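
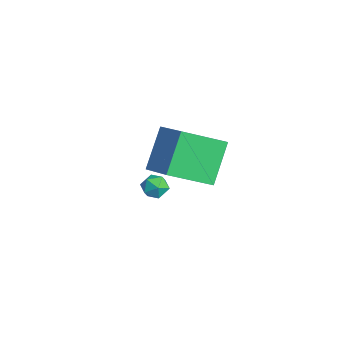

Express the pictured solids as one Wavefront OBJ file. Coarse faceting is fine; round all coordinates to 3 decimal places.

v 0.042 -4.75 0.773
v -0.906 -3.828 2.287
v 0.19 -2.947 -0.232
v -0.758 -2.025 1.281
v 1.518 -4.455 1.519
v 0.57 -3.533 3.032
v 1.666 -2.652 0.513
v 0.718 -1.73 2.027
v -2.707 -3.098 -3.371
v -2.377 -2.933 -2.847
v -3.083 -3.927 -2.873
v -2.753 -3.762 -2.349
v -3.25 -3.404 -2.541
v -3.017 -2.892 -2.849
v -2.443 -3.968 -2.871
v -2.21 -3.456 -3.179
v -2.214 -3.471 -2.537
v -2.712 -3.122 -2.334
v -2.748 -3.738 -3.386
v -3.246 -3.389 -3.183
f 2 4 1
f 5 2 1
f 1 4 3
f 3 5 1
f 2 8 4
f 6 2 5
f 6 8 2
f 4 8 3
f 7 5 3
f 3 8 7
f 7 6 5
f 8 6 7
f 9 20 14
f 9 14 10
f 9 10 16
f 9 16 19
f 9 19 20
f 10 14 18
f 14 20 13
f 20 19 11
f 19 16 15
f 16 10 17
f 12 18 13
f 12 13 11
f 12 11 15
f 12 15 17
f 12 17 18
f 13 18 14
f 11 13 20
f 15 11 19
f 17 15 16
f 18 17 10



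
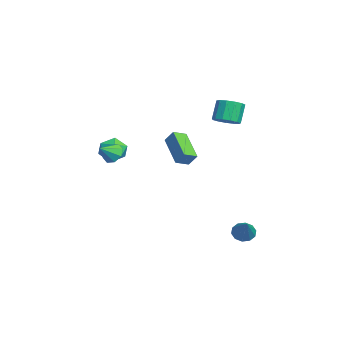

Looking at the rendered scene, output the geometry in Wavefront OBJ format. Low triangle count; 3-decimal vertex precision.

v -1.304 -3.259 0.813
v -1.074 -3.614 0.17
v -0.716 -4.061 1.467
v -0.697 -3.196 0.344
v -0.675 -2.815 0.793
v -1.022 -2.694 1.254
v -1.534 -2.903 1.457
v -1.911 -3.321 1.283
v -1.933 -3.703 0.834
v -1.586 -3.824 0.373
v -0.79 3.266 3.352
v -0.021 3.42 3.679
v -0.62 3.748 4.935
v -1.39 3.594 4.608
v -0.175 3.835 3.497
v -0.775 4.163 4.753
v -0.525 4.069 3.269
v -1.125 4.397 4.525
v -0.959 4.049 3.067
v -1.559 4.377 4.323
v -1.339 3.78 2.956
v -1.939 4.108 4.212
v -1.545 3.348 2.97
v -2.145 3.676 4.226
v -1.512 2.89 3.106
v -2.111 3.218 4.362
v -1.249 2.551 3.32
v -1.848 2.879 4.576
v -0.84 2.439 3.544
v -1.44 2.767 4.8
v -0.416 2.59 3.707
v -1.016 2.918 4.963
v -0.111 2.956 3.757
v -0.71 3.284 5.013
v 4.352 0.608 1.945
v 4.724 -0.152 2.25
v 2.575 0.169 3.015
v 2.947 -0.592 3.321
v 4.673 1.052 2.659
v 5.045 0.291 2.965
v 2.896 0.612 3.73
v 3.268 -0.148 4.035
v 2.797 3.889 -4.052
v 3.253 3.741 -4.589
v 4.283 3.871 -2.788
v 3.225 4.184 -4.55
v 3.034 4.513 -4.321
v 2.752 4.604 -3.989
v 2.488 4.422 -3.681
v 2.342 4.036 -3.514
v 2.37 3.594 -3.553
v 2.561 3.264 -3.783
v 2.843 3.173 -4.115
v 3.107 3.355 -4.423
v -4.445 -2.57 0.343
v -3.524 -2.289 0.563
v -3.896 -3.991 -0.143
v -2.975 -3.71 0.077
v -3.629 -3.867 0.801
v -3.968 -2.988 1.101
v -3.452 -3.292 -0.681
v -3.791 -2.413 -0.381
v -2.909 -2.735 -0.07
v -3.019 -3.09 0.845
v -4.401 -3.19 -0.425
v -4.511 -3.545 0.49
f 2 1 4
f 2 4 3
f 4 1 5
f 4 5 3
f 5 1 6
f 5 6 3
f 6 1 7
f 6 7 3
f 7 1 8
f 7 8 3
f 8 1 9
f 8 9 3
f 9 1 10
f 9 10 3
f 10 1 2
f 10 2 3
f 12 11 15
f 12 15 13
f 13 15 16
f 13 16 14
f 15 11 17
f 15 17 16
f 16 17 18
f 16 18 14
f 17 11 19
f 17 19 18
f 18 19 20
f 18 20 14
f 19 11 21
f 19 21 20
f 20 21 22
f 20 22 14
f 21 11 23
f 21 23 22
f 22 23 24
f 22 24 14
f 23 11 25
f 23 25 24
f 24 25 26
f 24 26 14
f 25 11 27
f 25 27 26
f 26 27 28
f 26 28 14
f 27 11 29
f 27 29 28
f 28 29 30
f 28 30 14
f 29 11 31
f 29 31 30
f 30 31 32
f 30 32 14
f 31 11 33
f 31 33 32
f 32 33 34
f 32 34 14
f 33 11 12
f 33 12 34
f 34 12 13
f 34 13 14
f 36 38 35
f 39 36 35
f 35 38 37
f 37 39 35
f 36 42 38
f 40 36 39
f 40 42 36
f 38 42 37
f 41 39 37
f 37 42 41
f 41 40 39
f 42 40 41
f 44 43 46
f 44 46 45
f 46 43 47
f 46 47 45
f 47 43 48
f 47 48 45
f 48 43 49
f 48 49 45
f 49 43 50
f 49 50 45
f 50 43 51
f 50 51 45
f 51 43 52
f 51 52 45
f 52 43 53
f 52 53 45
f 53 43 54
f 53 54 45
f 54 43 44
f 54 44 45
f 55 66 60
f 55 60 56
f 55 56 62
f 55 62 65
f 55 65 66
f 56 60 64
f 60 66 59
f 66 65 57
f 65 62 61
f 62 56 63
f 58 64 59
f 58 59 57
f 58 57 61
f 58 61 63
f 58 63 64
f 59 64 60
f 57 59 66
f 61 57 65
f 63 61 62
f 64 63 56



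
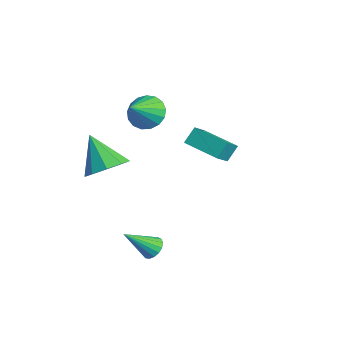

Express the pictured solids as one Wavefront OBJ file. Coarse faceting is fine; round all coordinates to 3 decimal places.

v 2.777 -0.48 -2.267
v 3.241 -0.268 -1.992
v 2.663 -1.7 -1.133
v 3.028 -0.137 -1.873
v 2.757 -0.084 -1.844
v 2.49 -0.123 -1.912
v 2.29 -0.243 -2.061
v 2.201 -0.417 -2.258
v 2.244 -0.606 -2.457
v 2.409 -0.766 -2.612
v 2.658 -0.861 -2.689
v 2.935 -0.868 -2.669
v 3.176 -0.786 -2.557
v 3.325 -0.635 -2.378
v 3.349 -0.447 -2.175
v -1.545 2.751 0.634
v -1.728 3.314 1.338
v -2.208 3.534 -0.164
v -2.391 4.097 0.54
v -0.089 3.643 0.3
v -0.272 4.206 1.004
v -0.752 4.426 -0.498
v -0.935 4.989 0.206
v -1.384 0.966 3.059
v -0.649 1.485 3.043
v -0.636 -0.066 4.041
v -0.875 1.637 3.376
v -1.219 1.636 3.636
v -1.6 1.482 3.764
v -1.932 1.209 3.73
v -2.138 0.881 3.543
v -2.172 0.572 3.244
v -2.025 0.354 2.903
v -1.731 0.276 2.597
v -1.358 0.356 2.398
v -0.991 0.576 2.349
v -0.714 0.885 2.463
v -0.59 1.213 2.714
v -1.058 -0.939 0.25
v -0.353 -0.562 0.914
v -2.262 -1.261 1.71
v -0.774 -0.037 0.683
v -1.328 0.066 0.249
v -1.756 -0.302 -0.185
v -1.858 -0.967 -0.415
v -1.585 -1.619 -0.334
v -1.066 -1.953 0.019
v -0.543 -1.812 0.481
v -0.262 -1.263 0.834
f 2 1 4
f 2 4 3
f 4 1 5
f 4 5 3
f 5 1 6
f 5 6 3
f 6 1 7
f 6 7 3
f 7 1 8
f 7 8 3
f 8 1 9
f 8 9 3
f 9 1 10
f 9 10 3
f 10 1 11
f 10 11 3
f 11 1 12
f 11 12 3
f 12 1 13
f 12 13 3
f 13 1 14
f 13 14 3
f 14 1 15
f 14 15 3
f 15 1 2
f 15 2 3
f 17 19 16
f 20 17 16
f 16 19 18
f 18 20 16
f 17 23 19
f 21 17 20
f 21 23 17
f 19 23 18
f 22 20 18
f 18 23 22
f 22 21 20
f 23 21 22
f 25 24 27
f 25 27 26
f 27 24 28
f 27 28 26
f 28 24 29
f 28 29 26
f 29 24 30
f 29 30 26
f 30 24 31
f 30 31 26
f 31 24 32
f 31 32 26
f 32 24 33
f 32 33 26
f 33 24 34
f 33 34 26
f 34 24 35
f 34 35 26
f 35 24 36
f 35 36 26
f 36 24 37
f 36 37 26
f 37 24 38
f 37 38 26
f 38 24 25
f 38 25 26
f 40 39 42
f 40 42 41
f 42 39 43
f 42 43 41
f 43 39 44
f 43 44 41
f 44 39 45
f 44 45 41
f 45 39 46
f 45 46 41
f 46 39 47
f 46 47 41
f 47 39 48
f 47 48 41
f 48 39 49
f 48 49 41
f 49 39 40
f 49 40 41



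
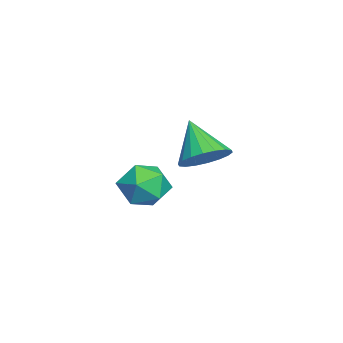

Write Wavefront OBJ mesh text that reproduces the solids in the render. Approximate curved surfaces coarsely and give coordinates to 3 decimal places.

v 1.49 -3.442 -2.228
v 1.918 -2.891 -2.943
v 2.442 -4.689 -2.617
v 2.87 -4.138 -3.332
v 3.028 -3.918 -2.371
v 2.439 -3.147 -2.13
v 1.921 -4.433 -3.43
v 1.332 -3.662 -3.189
v 2.185 -3.504 -3.686
v 2.869 -3.186 -3.031
v 1.491 -4.394 -2.529
v 2.175 -4.076 -1.874
v -1.597 -2.186 -3.149
v -0.963 -1.787 -2.487
v -2.603 -2.874 -1.771
v -1.262 -1.463 -2.544
v -1.629 -1.283 -2.721
v -1.988 -1.281 -2.983
v -2.271 -1.458 -3.277
v -2.42 -1.78 -3.547
v -2.406 -2.181 -3.737
v -2.231 -2.584 -3.811
v -1.931 -2.908 -3.754
v -1.565 -3.089 -3.577
v -1.205 -3.091 -3.315
v -0.923 -2.913 -3.021
v -0.774 -2.592 -2.751
v -0.788 -2.19 -2.561
f 1 12 6
f 1 6 2
f 1 2 8
f 1 8 11
f 1 11 12
f 2 6 10
f 6 12 5
f 12 11 3
f 11 8 7
f 8 2 9
f 4 10 5
f 4 5 3
f 4 3 7
f 4 7 9
f 4 9 10
f 5 10 6
f 3 5 12
f 7 3 11
f 9 7 8
f 10 9 2
f 14 13 16
f 14 16 15
f 16 13 17
f 16 17 15
f 17 13 18
f 17 18 15
f 18 13 19
f 18 19 15
f 19 13 20
f 19 20 15
f 20 13 21
f 20 21 15
f 21 13 22
f 21 22 15
f 22 13 23
f 22 23 15
f 23 13 24
f 23 24 15
f 24 13 25
f 24 25 15
f 25 13 26
f 25 26 15
f 26 13 27
f 26 27 15
f 27 13 28
f 27 28 15
f 28 13 14
f 28 14 15



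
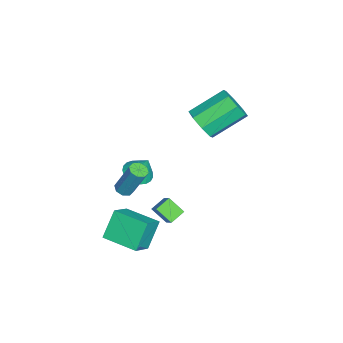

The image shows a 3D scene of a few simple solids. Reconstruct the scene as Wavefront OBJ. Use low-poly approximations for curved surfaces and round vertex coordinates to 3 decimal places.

v 2.804 0.388 -1.018
v 3.396 0.736 -0.421
v 3.062 1.163 -1.725
v 3.654 1.51 -1.128
v 3.446 -0.13 -1.352
v 4.038 0.217 -0.755
v 3.704 0.644 -2.059
v 4.296 0.992 -1.462
v -0.722 1.65 1.85
v -0.28 1.327 2.686
v -1.216 2.946 3.807
v -1.658 3.27 2.97
v 0.147 1.836 2.307
v -0.788 3.455 3.428
v 0.065 2.237 1.66
v -0.87 3.856 2.781
v -0.478 2.294 1.124
v -1.413 3.913 2.245
v -1.164 1.974 1.013
v -2.1 3.593 2.134
v -1.592 1.465 1.392
v -2.527 3.084 2.513
v -1.51 1.064 2.039
v -2.445 2.683 3.16
v -0.967 1.007 2.575
v -1.902 2.626 3.696
v 1.908 -1.653 -2.991
v 2.999 -2.054 -2.175
v 2.637 0.132 -3.088
v 3.728 -0.27 -2.273
v 2.792 -2.09 -4.387
v 3.883 -2.492 -3.572
v 3.521 -0.306 -4.485
v 4.612 -0.707 -3.669
v 0.253 -2.08 -2.941
v 0.777 -2.069 -3.017
v 1.032 -1.249 -1.156
v 0.507 -1.26 -1.079
v 0.595 -1.729 -3.142
v 0.849 -0.908 -1.281
v 0.212 -1.595 -3.149
v 0.467 -0.774 -1.288
v -0.147 -1.745 -3.034
v 0.108 -0.924 -1.173
v -0.272 -2.091 -2.864
v -0.017 -1.271 -1.003
v -0.089 -2.432 -2.739
v 0.165 -1.611 -0.878
v 0.293 -2.566 -2.732
v 0.548 -1.745 -0.871
v 0.652 -2.416 -2.847
v 0.907 -1.595 -0.986
v -2.235 -1.826 -3.822
v -1.664 -1.282 -4.166
v -2.025 -1.234 -2.538
v -1.97 -1.1 -4.2
v -2.321 -1.044 -4.169
v -2.658 -1.122 -4.078
v -2.922 -1.323 -3.942
v -3.066 -1.61 -3.786
v -3.067 -1.935 -3.636
v -2.924 -2.241 -3.519
v -2.662 -2.475 -3.454
v -2.326 -2.597 -3.452
v -1.974 -2.586 -3.515
v -1.667 -2.443 -3.631
v -1.459 -2.194 -3.78
v -1.384 -1.881 -3.936
v -1.457 -1.558 -4.073
f 2 4 1
f 5 2 1
f 1 4 3
f 3 5 1
f 2 8 4
f 6 2 5
f 6 8 2
f 4 8 3
f 7 5 3
f 3 8 7
f 7 6 5
f 8 6 7
f 10 9 13
f 10 13 11
f 11 13 14
f 11 14 12
f 13 9 15
f 13 15 14
f 14 15 16
f 14 16 12
f 15 9 17
f 15 17 16
f 16 17 18
f 16 18 12
f 17 9 19
f 17 19 18
f 18 19 20
f 18 20 12
f 19 9 21
f 19 21 20
f 20 21 22
f 20 22 12
f 21 9 23
f 21 23 22
f 22 23 24
f 22 24 12
f 23 9 25
f 23 25 24
f 24 25 26
f 24 26 12
f 25 9 10
f 25 10 26
f 26 10 11
f 26 11 12
f 28 30 27
f 31 28 27
f 27 30 29
f 29 31 27
f 28 34 30
f 32 28 31
f 32 34 28
f 30 34 29
f 33 31 29
f 29 34 33
f 33 32 31
f 34 32 33
f 36 35 39
f 36 39 37
f 37 39 40
f 37 40 38
f 39 35 41
f 39 41 40
f 40 41 42
f 40 42 38
f 41 35 43
f 41 43 42
f 42 43 44
f 42 44 38
f 43 35 45
f 43 45 44
f 44 45 46
f 44 46 38
f 45 35 47
f 45 47 46
f 46 47 48
f 46 48 38
f 47 35 49
f 47 49 48
f 48 49 50
f 48 50 38
f 49 35 51
f 49 51 50
f 50 51 52
f 50 52 38
f 51 35 36
f 51 36 52
f 52 36 37
f 52 37 38
f 54 53 56
f 54 56 55
f 56 53 57
f 56 57 55
f 57 53 58
f 57 58 55
f 58 53 59
f 58 59 55
f 59 53 60
f 59 60 55
f 60 53 61
f 60 61 55
f 61 53 62
f 61 62 55
f 62 53 63
f 62 63 55
f 63 53 64
f 63 64 55
f 64 53 65
f 64 65 55
f 65 53 66
f 65 66 55
f 66 53 67
f 66 67 55
f 67 53 68
f 67 68 55
f 68 53 69
f 68 69 55
f 69 53 54
f 69 54 55



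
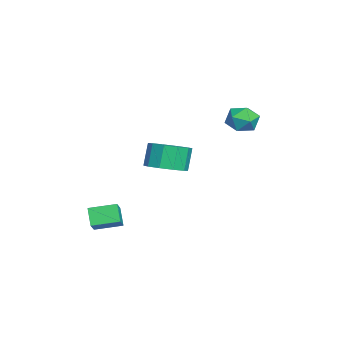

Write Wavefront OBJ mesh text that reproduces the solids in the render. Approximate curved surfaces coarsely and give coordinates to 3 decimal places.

v 1.267 -0.67 1.221
v 2.14 -0.907 1.624
v 1.645 -0.727 2.802
v 0.773 -0.49 2.399
v 2.134 -0.302 1.529
v 1.639 -0.123 2.707
v 1.796 0.162 1.316
v 1.301 0.341 2.494
v 1.257 0.308 1.067
v 0.762 0.488 2.245
v 0.721 0.081 0.877
v 0.227 0.261 2.055
v 0.395 -0.433 0.818
v -0.1 -0.253 1.996
v 0.401 -1.037 0.913
v -0.094 -0.858 2.091
v 0.739 -1.501 1.126
v 0.244 -1.322 2.304
v 1.278 -1.648 1.375
v 0.783 -1.468 2.553
v 1.813 -1.421 1.565
v 1.319 -1.241 2.743
v -4.312 3.18 1.789
v -3.756 3.521 2.399
v -3.704 1.879 1.961
v -3.148 2.22 2.571
v -4.019 2.144 2.754
v -4.395 2.948 2.648
v -3.065 2.452 1.712
v -3.441 3.256 1.606
v -2.985 3.071 2.352
v -3.575 2.881 2.996
v -3.885 2.519 1.364
v -4.475 2.329 2.008
v 1.719 -3.842 -2.472
v 1.058 -4.022 -1.703
v 1.652 -2.537 -2.223
v 0.991 -2.717 -1.455
v 2.469 -3.923 -1.845
v 1.808 -4.103 -1.077
v 2.402 -2.618 -1.597
v 1.741 -2.798 -0.828
f 2 1 5
f 2 5 3
f 3 5 6
f 3 6 4
f 5 1 7
f 5 7 6
f 6 7 8
f 6 8 4
f 7 1 9
f 7 9 8
f 8 9 10
f 8 10 4
f 9 1 11
f 9 11 10
f 10 11 12
f 10 12 4
f 11 1 13
f 11 13 12
f 12 13 14
f 12 14 4
f 13 1 15
f 13 15 14
f 14 15 16
f 14 16 4
f 15 1 17
f 15 17 16
f 16 17 18
f 16 18 4
f 17 1 19
f 17 19 18
f 18 19 20
f 18 20 4
f 19 1 21
f 19 21 20
f 20 21 22
f 20 22 4
f 21 1 2
f 21 2 22
f 22 2 3
f 22 3 4
f 23 34 28
f 23 28 24
f 23 24 30
f 23 30 33
f 23 33 34
f 24 28 32
f 28 34 27
f 34 33 25
f 33 30 29
f 30 24 31
f 26 32 27
f 26 27 25
f 26 25 29
f 26 29 31
f 26 31 32
f 27 32 28
f 25 27 34
f 29 25 33
f 31 29 30
f 32 31 24
f 36 38 35
f 39 36 35
f 35 38 37
f 37 39 35
f 36 42 38
f 40 36 39
f 40 42 36
f 38 42 37
f 41 39 37
f 37 42 41
f 41 40 39
f 42 40 41



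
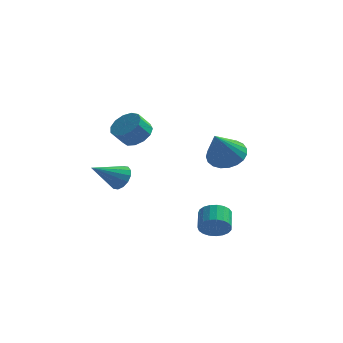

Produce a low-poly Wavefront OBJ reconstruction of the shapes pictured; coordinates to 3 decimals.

v -3.406 3.494 0.169
v -2.825 4.001 0.805
v -3.332 3.454 1.706
v -3.914 2.946 1.071
v -3.289 4.312 0.732
v -3.797 3.765 1.633
v -3.791 4.363 0.481
v -4.298 3.815 1.382
v -4.17 4.137 0.13
v -4.678 3.59 1.031
v -4.307 3.708 -0.208
v -4.815 3.161 0.693
v -4.158 3.21 -0.426
v -4.665 2.663 0.475
v -3.77 2.803 -0.455
v -4.278 2.255 0.446
v -3.267 2.614 -0.286
v -3.774 2.067 0.615
v -2.808 2.705 0.028
v -3.315 2.158 0.929
v -2.539 3.047 0.387
v -3.046 2.499 1.288
v -2.545 3.53 0.676
v -3.052 2.982 1.577
v 2.144 -1.413 -4.042
v 2.66 -1.634 -3.363
v 2.411 -0.548 -2.82
v 1.896 -0.327 -3.498
v 2.896 -1.468 -3.588
v 2.647 -0.381 -3.045
v 3.003 -1.292 -3.89
v 2.754 -0.206 -3.347
v 2.961 -1.137 -4.219
v 2.712 -0.051 -3.676
v 2.778 -1.03 -4.517
v 2.529 0.056 -3.974
v 2.485 -0.99 -4.733
v 2.236 0.097 -4.19
v 2.134 -1.022 -4.83
v 1.885 0.065 -4.287
v 1.784 -1.122 -4.79
v 1.535 -0.035 -4.247
v 1.497 -1.272 -4.62
v 1.248 -0.186 -4.077
v 1.321 -1.447 -4.351
v 1.072 -0.361 -3.808
v 1.288 -1.616 -4.028
v 1.039 -0.53 -3.485
v 1.403 -1.75 -3.707
v 1.154 -0.663 -3.164
v 1.646 -1.826 -3.445
v 1.398 -0.739 -2.902
v 1.976 -1.83 -3.285
v 1.727 -0.743 -2.742
v 2.334 -1.762 -3.256
v 2.085 -0.676 -2.713
v -3.02 -0.941 -1.211
v -2.468 -0.965 -0.593
v -4.26 -2.079 -0.149
v -2.712 -0.622 -0.51
v -3.039 -0.364 -0.615
v -3.361 -0.261 -0.88
v -3.592 -0.339 -1.234
v -3.67 -0.58 -1.581
v -3.573 -0.917 -1.83
v -3.329 -1.26 -1.913
v -3.002 -1.518 -1.808
v -2.68 -1.621 -1.543
v -2.449 -1.542 -1.189
v -2.371 -1.302 -0.841
v 2.907 -2.138 1.653
v 3.881 -1.865 2.032
v 2.593 -3.422 3.387
v 3.618 -1.551 2.217
v 3.232 -1.339 2.304
v 2.79 -1.265 2.279
v 2.368 -1.342 2.146
v 2.039 -1.556 1.927
v 1.86 -1.871 1.662
v 1.863 -2.232 1.394
v 2.046 -2.577 1.172
v 2.377 -2.846 1.033
v 2.801 -2.992 1.001
v 3.242 -2.991 1.082
v 3.626 -2.842 1.262
v 3.885 -2.571 1.509
v 3.976 -2.226 1.782
f 2 1 5
f 2 5 3
f 3 5 6
f 3 6 4
f 5 1 7
f 5 7 6
f 6 7 8
f 6 8 4
f 7 1 9
f 7 9 8
f 8 9 10
f 8 10 4
f 9 1 11
f 9 11 10
f 10 11 12
f 10 12 4
f 11 1 13
f 11 13 12
f 12 13 14
f 12 14 4
f 13 1 15
f 13 15 14
f 14 15 16
f 14 16 4
f 15 1 17
f 15 17 16
f 16 17 18
f 16 18 4
f 17 1 19
f 17 19 18
f 18 19 20
f 18 20 4
f 19 1 21
f 19 21 20
f 20 21 22
f 20 22 4
f 21 1 23
f 21 23 22
f 22 23 24
f 22 24 4
f 23 1 2
f 23 2 24
f 24 2 3
f 24 3 4
f 26 25 29
f 26 29 27
f 27 29 30
f 27 30 28
f 29 25 31
f 29 31 30
f 30 31 32
f 30 32 28
f 31 25 33
f 31 33 32
f 32 33 34
f 32 34 28
f 33 25 35
f 33 35 34
f 34 35 36
f 34 36 28
f 35 25 37
f 35 37 36
f 36 37 38
f 36 38 28
f 37 25 39
f 37 39 38
f 38 39 40
f 38 40 28
f 39 25 41
f 39 41 40
f 40 41 42
f 40 42 28
f 41 25 43
f 41 43 42
f 42 43 44
f 42 44 28
f 43 25 45
f 43 45 44
f 44 45 46
f 44 46 28
f 45 25 47
f 45 47 46
f 46 47 48
f 46 48 28
f 47 25 49
f 47 49 48
f 48 49 50
f 48 50 28
f 49 25 51
f 49 51 50
f 50 51 52
f 50 52 28
f 51 25 53
f 51 53 52
f 52 53 54
f 52 54 28
f 53 25 55
f 53 55 54
f 54 55 56
f 54 56 28
f 55 25 26
f 55 26 56
f 56 26 27
f 56 27 28
f 58 57 60
f 58 60 59
f 60 57 61
f 60 61 59
f 61 57 62
f 61 62 59
f 62 57 63
f 62 63 59
f 63 57 64
f 63 64 59
f 64 57 65
f 64 65 59
f 65 57 66
f 65 66 59
f 66 57 67
f 66 67 59
f 67 57 68
f 67 68 59
f 68 57 69
f 68 69 59
f 69 57 70
f 69 70 59
f 70 57 58
f 70 58 59
f 72 71 74
f 72 74 73
f 74 71 75
f 74 75 73
f 75 71 76
f 75 76 73
f 76 71 77
f 76 77 73
f 77 71 78
f 77 78 73
f 78 71 79
f 78 79 73
f 79 71 80
f 79 80 73
f 80 71 81
f 80 81 73
f 81 71 82
f 81 82 73
f 82 71 83
f 82 83 73
f 83 71 84
f 83 84 73
f 84 71 85
f 84 85 73
f 85 71 86
f 85 86 73
f 86 71 87
f 86 87 73
f 87 71 72
f 87 72 73



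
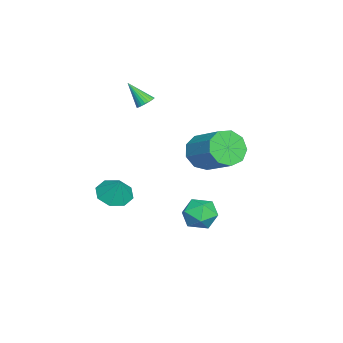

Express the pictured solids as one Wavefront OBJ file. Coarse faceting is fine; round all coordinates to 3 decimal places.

v 1.91 2.042 2.124
v 2.759 1.733 1.552
v 3.94 3.068 2.584
v 3.09 3.378 3.156
v 2.422 2.29 1.218
v 3.603 3.625 2.25
v 1.845 2.731 1.307
v 3.025 4.066 2.34
v 1.298 2.85 1.779
v 2.479 4.185 2.812
v 1.037 2.591 2.412
v 2.218 3.926 3.445
v 1.185 2.075 2.91
v 2.366 3.41 3.943
v 1.672 1.544 3.04
v 2.852 2.88 4.073
v 2.27 1.246 2.742
v 3.451 2.582 3.774
v 2.699 1.321 2.154
v 3.88 2.656 3.186
v 0.773 2.561 -2.797
v 1.496 1.835 -2.906
v -0.416 1.405 -2.974
v 0.307 0.679 -3.083
v 0.171 1.138 -2.17
v 0.906 1.852 -2.061
v 0.174 1.388 -3.819
v 0.909 2.102 -3.71
v 1.125 1.11 -3.538
v 1.124 0.955 -2.519
v -0.044 2.285 -3.361
v -0.045 2.13 -2.342
v -2.267 -1.652 3.11
v -1.763 -1.558 3.28
v -2.493 -2.608 4.31
v -1.869 -1.407 3.38
v -2.036 -1.293 3.44
v -2.238 -1.233 3.45
v -2.444 -1.238 3.407
v -2.624 -1.305 3.32
v -2.749 -1.425 3.201
v -2.801 -1.58 3.067
v -2.772 -1.746 2.941
v -2.665 -1.898 2.84
v -2.499 -2.012 2.78
v -2.297 -2.071 2.771
v -2.09 -2.067 2.813
v -1.911 -2 2.901
v -1.786 -1.879 3.02
v -1.734 -1.724 3.153
v 1.624 -2.398 -1.304
v 2.18 -1.787 -1.812
v 2.176 -1.962 -0.176
v 1.533 -1.483 -1.613
v 0.939 -1.716 -1.234
v 0.746 -2.348 -0.895
v 1.068 -3.01 -0.797
v 1.716 -3.313 -0.996
v 2.31 -3.081 -1.375
v 2.502 -2.448 -1.714
f 2 1 5
f 2 5 3
f 3 5 6
f 3 6 4
f 5 1 7
f 5 7 6
f 6 7 8
f 6 8 4
f 7 1 9
f 7 9 8
f 8 9 10
f 8 10 4
f 9 1 11
f 9 11 10
f 10 11 12
f 10 12 4
f 11 1 13
f 11 13 12
f 12 13 14
f 12 14 4
f 13 1 15
f 13 15 14
f 14 15 16
f 14 16 4
f 15 1 17
f 15 17 16
f 16 17 18
f 16 18 4
f 17 1 19
f 17 19 18
f 18 19 20
f 18 20 4
f 19 1 2
f 19 2 20
f 20 2 3
f 20 3 4
f 21 32 26
f 21 26 22
f 21 22 28
f 21 28 31
f 21 31 32
f 22 26 30
f 26 32 25
f 32 31 23
f 31 28 27
f 28 22 29
f 24 30 25
f 24 25 23
f 24 23 27
f 24 27 29
f 24 29 30
f 25 30 26
f 23 25 32
f 27 23 31
f 29 27 28
f 30 29 22
f 34 33 36
f 34 36 35
f 36 33 37
f 36 37 35
f 37 33 38
f 37 38 35
f 38 33 39
f 38 39 35
f 39 33 40
f 39 40 35
f 40 33 41
f 40 41 35
f 41 33 42
f 41 42 35
f 42 33 43
f 42 43 35
f 43 33 44
f 43 44 35
f 44 33 45
f 44 45 35
f 45 33 46
f 45 46 35
f 46 33 47
f 46 47 35
f 47 33 48
f 47 48 35
f 48 33 49
f 48 49 35
f 49 33 50
f 49 50 35
f 50 33 34
f 50 34 35
f 52 51 54
f 52 54 53
f 54 51 55
f 54 55 53
f 55 51 56
f 55 56 53
f 56 51 57
f 56 57 53
f 57 51 58
f 57 58 53
f 58 51 59
f 58 59 53
f 59 51 60
f 59 60 53
f 60 51 52
f 60 52 53



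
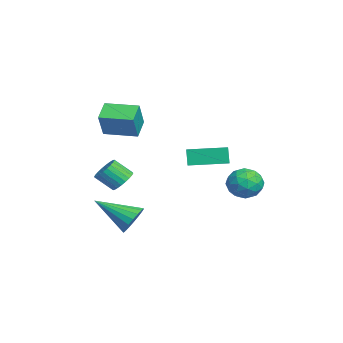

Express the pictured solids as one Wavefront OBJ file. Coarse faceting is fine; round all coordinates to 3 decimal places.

v -1.287 -2.858 1.162
v -2.234 -2.542 1.79
v -0.757 -1.221 1.138
v -1.704 -0.906 1.766
v -0.496 -3.094 2.474
v -1.443 -2.779 3.102
v 0.034 -1.458 2.45
v -0.913 -1.142 3.078
v 2.473 0.972 0.368
v 2.166 0.925 1.245
v 2.572 2.844 0.502
v 2.264 2.798 1.378
v 3.896 0.862 0.862
v 3.588 0.816 1.738
v 3.994 2.735 0.995
v 3.687 2.688 1.872
v 1.423 -1.514 -3.52
v 2.15 -1.928 -3.793
v 0.797 -3.326 -2.44
v 2.263 -1.765 -3.455
v 2.21 -1.553 -3.13
v 2.001 -1.333 -2.882
v 1.678 -1.149 -2.761
v 1.303 -1.038 -2.79
v 0.953 -1.02 -2.964
v 0.695 -1.101 -3.248
v 0.582 -1.263 -3.585
v 0.635 -1.475 -3.91
v 0.844 -1.695 -4.158
v 1.167 -1.879 -4.279
v 1.542 -1.991 -4.25
v 1.892 -2.008 -4.077
v 2.359 3.876 -0.817
v 3.107 3.912 -1.378
v 3.173 3.128 0.218
v 3.921 3.164 -0.343
v 3.596 3.947 0.054
v 3.093 4.409 -0.586
v 3.187 2.631 -0.574
v 2.684 3.093 -1.214
v 3.618 3.143 -1.229
v 3.871 3.956 -0.84
v 2.409 3.084 -0.32
v 2.662 3.897 0.069
v 2.662 3.96 -1.188
v 3.618 3.08 0.028
v 3.428 3.54 0.262
v 3.867 3.562 -0.068
v 2.654 4.252 -0.722
v 3.093 4.273 -1.053
v 3.381 4.293 -0.211
v 3.187 2.767 -0.107
v 3.626 2.788 -0.438
v 2.413 3.478 -1.092
v 2.852 3.5 -1.422
v 2.899 2.747 -0.949
v 3.402 3.528 -1.431
v 3.88 3.089 -0.822
v 3.449 2.776 -0.958
v 3.153 3.047 -1.334
v 3.55 4.006 -1.202
v 4.029 3.567 -0.594
v 3.838 4.027 -0.36
v 3.542 4.298 -0.736
v 3.851 3.554 -1.114
v 2.251 3.473 -0.566
v 2.73 3.034 0.042
v 2.738 2.742 -0.424
v 2.442 3.013 -0.8
v 2.4 3.951 -0.338
v 2.878 3.512 0.271
v 3.127 3.993 0.174
v 2.831 4.264 -0.202
v 2.429 3.486 -0.046
v -3.016 -1.897 -2.618
v -2.705 -1.466 -2.104
v -2.832 -2.372 -1.267
v -3.144 -2.803 -1.782
v -2.984 -1.398 -2.073
v -3.111 -2.304 -1.236
v -3.268 -1.406 -2.125
v -3.395 -2.312 -1.288
v -3.513 -1.489 -2.252
v -3.641 -2.395 -1.415
v -3.683 -1.634 -2.435
v -3.811 -2.54 -1.598
v -3.752 -1.819 -2.646
v -3.879 -2.725 -1.809
v -3.708 -2.016 -2.852
v -3.836 -2.922 -2.016
v -3.559 -2.194 -3.023
v -3.687 -3.101 -2.187
v -3.328 -2.328 -3.133
v -3.455 -3.234 -2.296
v -3.049 -2.396 -3.164
v -3.176 -3.302 -2.327
v -2.765 -2.388 -3.112
v -2.892 -3.294 -2.275
v -2.519 -2.305 -2.985
v -2.647 -3.211 -2.148
v -2.349 -2.16 -2.802
v -2.477 -3.066 -1.965
v -2.281 -1.975 -2.591
v -2.408 -2.881 -1.754
v -2.324 -1.778 -2.384
v -2.452 -2.684 -1.548
v -2.473 -1.599 -2.213
v -2.601 -2.506 -1.377
f 2 4 1
f 5 2 1
f 1 4 3
f 3 5 1
f 2 8 4
f 6 2 5
f 6 8 2
f 4 8 3
f 7 5 3
f 3 8 7
f 7 6 5
f 8 6 7
f 10 12 9
f 13 10 9
f 9 12 11
f 11 13 9
f 10 16 12
f 14 10 13
f 14 16 10
f 12 16 11
f 15 13 11
f 11 16 15
f 15 14 13
f 16 14 15
f 18 17 20
f 18 20 19
f 20 17 21
f 20 21 19
f 21 17 22
f 21 22 19
f 22 17 23
f 22 23 19
f 23 17 24
f 23 24 19
f 24 17 25
f 24 25 19
f 25 17 26
f 25 26 19
f 26 17 27
f 26 27 19
f 27 17 28
f 27 28 19
f 28 17 29
f 28 29 19
f 29 17 30
f 29 30 19
f 30 17 31
f 30 31 19
f 31 17 32
f 31 32 19
f 32 17 18
f 32 18 19
f 33 70 49
f 70 44 73
f 49 73 38
f 70 73 49
f 33 49 45
f 49 38 50
f 45 50 34
f 49 50 45
f 33 45 54
f 45 34 55
f 54 55 40
f 45 55 54
f 33 54 66
f 54 40 69
f 66 69 43
f 54 69 66
f 33 66 70
f 66 43 74
f 70 74 44
f 66 74 70
f 34 50 61
f 50 38 64
f 61 64 42
f 50 64 61
f 38 73 51
f 73 44 72
f 51 72 37
f 73 72 51
f 44 74 71
f 74 43 67
f 71 67 35
f 74 67 71
f 43 69 68
f 69 40 56
f 68 56 39
f 69 56 68
f 40 55 60
f 55 34 57
f 60 57 41
f 55 57 60
f 36 62 48
f 62 42 63
f 48 63 37
f 62 63 48
f 36 48 46
f 48 37 47
f 46 47 35
f 48 47 46
f 36 46 53
f 46 35 52
f 53 52 39
f 46 52 53
f 36 53 58
f 53 39 59
f 58 59 41
f 53 59 58
f 36 58 62
f 58 41 65
f 62 65 42
f 58 65 62
f 37 63 51
f 63 42 64
f 51 64 38
f 63 64 51
f 35 47 71
f 47 37 72
f 71 72 44
f 47 72 71
f 39 52 68
f 52 35 67
f 68 67 43
f 52 67 68
f 41 59 60
f 59 39 56
f 60 56 40
f 59 56 60
f 42 65 61
f 65 41 57
f 61 57 34
f 65 57 61
f 76 75 79
f 76 79 77
f 77 79 80
f 77 80 78
f 79 75 81
f 79 81 80
f 80 81 82
f 80 82 78
f 81 75 83
f 81 83 82
f 82 83 84
f 82 84 78
f 83 75 85
f 83 85 84
f 84 85 86
f 84 86 78
f 85 75 87
f 85 87 86
f 86 87 88
f 86 88 78
f 87 75 89
f 87 89 88
f 88 89 90
f 88 90 78
f 89 75 91
f 89 91 90
f 90 91 92
f 90 92 78
f 91 75 93
f 91 93 92
f 92 93 94
f 92 94 78
f 93 75 95
f 93 95 94
f 94 95 96
f 94 96 78
f 95 75 97
f 95 97 96
f 96 97 98
f 96 98 78
f 97 75 99
f 97 99 98
f 98 99 100
f 98 100 78
f 99 75 101
f 99 101 100
f 100 101 102
f 100 102 78
f 101 75 103
f 101 103 102
f 102 103 104
f 102 104 78
f 103 75 105
f 103 105 104
f 104 105 106
f 104 106 78
f 105 75 107
f 105 107 106
f 106 107 108
f 106 108 78
f 107 75 76
f 107 76 108
f 108 76 77
f 108 77 78



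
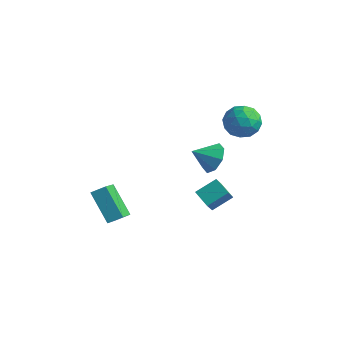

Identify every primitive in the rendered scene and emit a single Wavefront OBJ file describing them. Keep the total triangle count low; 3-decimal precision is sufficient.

v 2.315 1.304 2.408
v 3.243 1.839 2.354
v 3.157 -0.099 2.986
v 4.085 0.436 2.932
v 3.352 0.708 3.666
v 2.831 1.575 3.308
v 3.569 0.165 2.032
v 3.048 1.032 1.674
v 4.018 1.135 2.121
v 3.884 1.471 3.131
v 2.516 0.269 2.209
v 2.382 0.605 3.219
v 2.705 1.694 2.33
v 3.695 0.046 3.01
v 3.264 0.205 3.441
v 3.81 0.52 3.409
v 2.463 1.539 2.891
v 3.008 1.854 2.859
v 3.073 1.189 3.63
v 3.392 -0.114 2.481
v 3.937 0.201 2.449
v 2.59 1.22 1.931
v 3.136 1.535 1.899
v 3.327 0.551 1.71
v 3.706 1.595 2.161
v 4.201 0.771 2.501
v 3.897 0.611 1.972
v 3.591 1.121 1.762
v 3.627 1.792 2.755
v 4.122 0.968 3.095
v 3.691 1.128 3.526
v 3.385 1.637 3.316
v 4.083 1.379 2.618
v 2.278 0.772 2.245
v 2.773 -0.052 2.585
v 3.015 0.103 2.024
v 2.709 0.612 1.814
v 2.199 0.969 2.839
v 2.694 0.145 3.179
v 2.809 0.619 3.578
v 2.503 1.129 3.368
v 2.317 0.361 2.722
v 1.285 -0.081 -3.674
v 1.421 -0.723 -2.817
v 1.884 0.949 -2.998
v 2.02 0.306 -2.141
v 2.3 -0.406 -4.079
v 2.436 -1.049 -3.222
v 2.899 0.623 -3.403
v 3.035 -0.019 -2.546
v 3.91 -2.623 2.316
v 4.382 -2.365 3.099
v 3.19 -3.457 3.024
v 3.793 -1.956 2.981
v 3.273 -1.937 2.474
v 3.126 -2.32 1.874
v 3.438 -2.881 1.533
v 4.027 -3.291 1.65
v 4.548 -3.309 2.157
v 4.695 -2.926 2.757
v -1.822 -3.401 -5.009
v -1.265 -4.714 -4.047
v -3.294 -2.956 -3.548
v -2.736 -4.269 -2.587
v -1.244 -2.851 -4.593
v -0.686 -4.164 -3.632
v -2.715 -2.406 -3.133
v -2.158 -3.719 -2.171
f 1 38 17
f 38 12 41
f 17 41 6
f 38 41 17
f 1 17 13
f 17 6 18
f 13 18 2
f 17 18 13
f 1 13 22
f 13 2 23
f 22 23 8
f 13 23 22
f 1 22 34
f 22 8 37
f 34 37 11
f 22 37 34
f 1 34 38
f 34 11 42
f 38 42 12
f 34 42 38
f 2 18 29
f 18 6 32
f 29 32 10
f 18 32 29
f 6 41 19
f 41 12 40
f 19 40 5
f 41 40 19
f 12 42 39
f 42 11 35
f 39 35 3
f 42 35 39
f 11 37 36
f 37 8 24
f 36 24 7
f 37 24 36
f 8 23 28
f 23 2 25
f 28 25 9
f 23 25 28
f 4 30 16
f 30 10 31
f 16 31 5
f 30 31 16
f 4 16 14
f 16 5 15
f 14 15 3
f 16 15 14
f 4 14 21
f 14 3 20
f 21 20 7
f 14 20 21
f 4 21 26
f 21 7 27
f 26 27 9
f 21 27 26
f 4 26 30
f 26 9 33
f 30 33 10
f 26 33 30
f 5 31 19
f 31 10 32
f 19 32 6
f 31 32 19
f 3 15 39
f 15 5 40
f 39 40 12
f 15 40 39
f 7 20 36
f 20 3 35
f 36 35 11
f 20 35 36
f 9 27 28
f 27 7 24
f 28 24 8
f 27 24 28
f 10 33 29
f 33 9 25
f 29 25 2
f 33 25 29
f 44 46 43
f 47 44 43
f 43 46 45
f 45 47 43
f 44 50 46
f 48 44 47
f 48 50 44
f 46 50 45
f 49 47 45
f 45 50 49
f 49 48 47
f 50 48 49
f 52 51 54
f 52 54 53
f 54 51 55
f 54 55 53
f 55 51 56
f 55 56 53
f 56 51 57
f 56 57 53
f 57 51 58
f 57 58 53
f 58 51 59
f 58 59 53
f 59 51 60
f 59 60 53
f 60 51 52
f 60 52 53
f 62 64 61
f 65 62 61
f 61 64 63
f 63 65 61
f 62 68 64
f 66 62 65
f 66 68 62
f 64 68 63
f 67 65 63
f 63 68 67
f 67 66 65
f 68 66 67



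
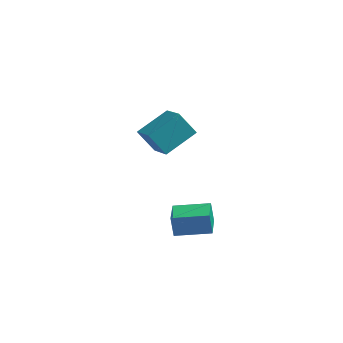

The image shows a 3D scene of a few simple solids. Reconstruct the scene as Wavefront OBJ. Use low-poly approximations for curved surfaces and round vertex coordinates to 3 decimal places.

v -2.571 0.262 4.27
v -1.579 1.433 4.927
v -3.367 1.408 3.428
v -2.375 2.58 4.085
v -1.785 0.12 3.335
v -0.793 1.292 3.992
v -2.581 1.267 2.493
v -1.589 2.438 3.15
v -0.395 -4.174 2.167
v -0.565 -4.009 3.087
v -0.588 -3.075 1.934
v -0.758 -2.91 2.854
v 1.078 -3.87 2.386
v 0.908 -3.705 3.306
v 0.885 -2.771 2.153
v 0.715 -2.606 3.073
f 2 4 1
f 5 2 1
f 1 4 3
f 3 5 1
f 2 8 4
f 6 2 5
f 6 8 2
f 4 8 3
f 7 5 3
f 3 8 7
f 7 6 5
f 8 6 7
f 10 12 9
f 13 10 9
f 9 12 11
f 11 13 9
f 10 16 12
f 14 10 13
f 14 16 10
f 12 16 11
f 15 13 11
f 11 16 15
f 15 14 13
f 16 14 15



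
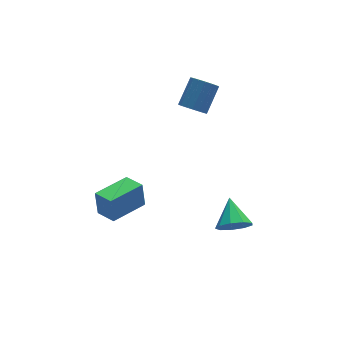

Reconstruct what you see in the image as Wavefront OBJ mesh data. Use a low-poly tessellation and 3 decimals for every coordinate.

v 0.881 -4.421 -2.066
v 1.562 -4.21 -2.723
v 1.299 -2.999 -1.174
v 0.986 -3.932 -2.896
v 0.36 -3.882 -2.681
v -0.022 -4.085 -2.178
v 0.018 -4.445 -1.623
v 0.462 -4.794 -1.274
v 1.101 -4.969 -1.296
v 1.638 -4.887 -1.678
v 1.82 -4.588 -2.241
v 1.613 2.046 1.715
v 2.185 1.51 1.555
v 3.26 2.299 2.765
v 2.687 2.834 2.925
v 2.254 1.795 1.309
v 3.329 2.583 2.518
v 2.176 2.137 1.155
v 3.251 2.925 2.365
v 1.969 2.458 1.13
v 3.044 3.246 2.339
v 1.681 2.685 1.238
v 2.755 3.473 2.448
v 1.376 2.765 1.456
v 2.451 3.553 2.666
v 1.126 2.681 1.734
v 2.201 3.469 2.943
v 0.987 2.451 2.007
v 2.062 3.239 3.216
v 0.992 2.128 2.213
v 2.067 2.917 3.423
v 1.138 1.787 2.305
v 2.213 2.575 3.515
v 1.394 1.505 2.262
v 2.469 2.293 3.472
v 1.699 1.347 2.094
v 2.774 2.135 3.304
v 1.985 1.349 1.839
v 3.06 2.137 3.049
v -4.146 -0.774 -2.889
v -4.16 -0.502 -1.445
v -4.531 0.373 -3.109
v -4.545 0.646 -1.665
v -2.095 -0.106 -2.995
v -2.109 0.167 -1.551
v -2.48 1.042 -3.215
v -2.494 1.314 -1.771
f 2 1 4
f 2 4 3
f 4 1 5
f 4 5 3
f 5 1 6
f 5 6 3
f 6 1 7
f 6 7 3
f 7 1 8
f 7 8 3
f 8 1 9
f 8 9 3
f 9 1 10
f 9 10 3
f 10 1 11
f 10 11 3
f 11 1 2
f 11 2 3
f 13 12 16
f 13 16 14
f 14 16 17
f 14 17 15
f 16 12 18
f 16 18 17
f 17 18 19
f 17 19 15
f 18 12 20
f 18 20 19
f 19 20 21
f 19 21 15
f 20 12 22
f 20 22 21
f 21 22 23
f 21 23 15
f 22 12 24
f 22 24 23
f 23 24 25
f 23 25 15
f 24 12 26
f 24 26 25
f 25 26 27
f 25 27 15
f 26 12 28
f 26 28 27
f 27 28 29
f 27 29 15
f 28 12 30
f 28 30 29
f 29 30 31
f 29 31 15
f 30 12 32
f 30 32 31
f 31 32 33
f 31 33 15
f 32 12 34
f 32 34 33
f 33 34 35
f 33 35 15
f 34 12 36
f 34 36 35
f 35 36 37
f 35 37 15
f 36 12 38
f 36 38 37
f 37 38 39
f 37 39 15
f 38 12 13
f 38 13 39
f 39 13 14
f 39 14 15
f 41 43 40
f 44 41 40
f 40 43 42
f 42 44 40
f 41 47 43
f 45 41 44
f 45 47 41
f 43 47 42
f 46 44 42
f 42 47 46
f 46 45 44
f 47 45 46



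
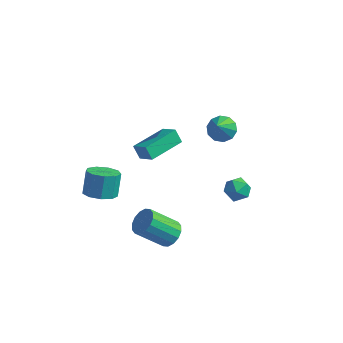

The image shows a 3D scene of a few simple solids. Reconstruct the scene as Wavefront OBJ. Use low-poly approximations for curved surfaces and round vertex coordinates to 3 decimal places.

v -1.588 -0.862 1.349
v -0.73 -1.258 2.021
v -0.753 0.988 1.375
v 0.105 0.592 2.047
v -1.145 -1.052 0.673
v -0.287 -1.448 1.345
v -0.31 0.798 0.699
v 0.548 0.402 1.371
v 3.06 2.383 -2.731
v 3.621 1.844 -2.505
v 2.639 1.556 -3.655
v 3.2 1.017 -3.429
v 2.577 1.183 -2.939
v 2.837 1.694 -2.368
v 3.423 1.706 -3.792
v 3.683 2.217 -3.221
v 3.845 1.426 -3.161
v 3.322 1.103 -2.634
v 2.938 2.297 -3.526
v 2.415 1.974 -2.999
v 1.077 -2.305 -3.76
v 1.523 -2.964 -3.681
v 0.27 -3.654 -2.342
v -0.177 -2.995 -2.42
v 1.675 -2.698 -3.402
v 0.422 -3.388 -2.063
v 1.666 -2.326 -3.219
v 0.413 -3.017 -1.88
v 1.499 -1.949 -3.181
v 0.246 -2.64 -1.842
v 1.219 -1.667 -3.297
v -0.034 -2.358 -1.958
v 0.901 -1.556 -3.538
v -0.352 -2.247 -2.199
v 0.63 -1.646 -3.838
v -0.623 -2.336 -2.499
v 0.478 -1.912 -4.117
v -0.775 -2.602 -2.778
v 0.487 -2.283 -4.3
v -0.766 -2.974 -2.961
v 0.654 -2.66 -4.338
v -0.599 -3.351 -2.999
v 0.934 -2.942 -4.222
v -0.319 -3.633 -2.883
v 1.252 -3.053 -3.981
v -0.001 -3.744 -2.642
v -2.493 -3.019 -1.027
v -1.972 -2.361 -1.378
v -2.085 -1.644 -0.205
v -2.607 -2.301 0.147
v -2.571 -2.249 -1.505
v -2.684 -1.531 -0.332
v -3.133 -2.496 -1.408
v -3.247 -1.779 -0.235
v -3.397 -2.988 -1.132
v -3.51 -2.271 0.041
v -3.237 -3.495 -0.807
v -3.351 -2.777 0.366
v -2.73 -3.778 -0.585
v -2.843 -3.061 0.588
v -2.112 -3.707 -0.569
v -2.225 -2.989 0.604
v -1.672 -3.313 -0.767
v -1.785 -2.595 0.406
v -1.617 -2.782 -1.087
v -1.73 -2.064 0.086
v 1.225 4.215 -0.973
v 2.035 4.339 -0.974
v 1.415 2.985 0.593
v 1.825 4.688 -0.674
v 1.384 4.857 -0.488
v 0.883 4.781 -0.487
v 0.513 4.488 -0.671
v 0.414 4.092 -0.971
v 0.625 3.742 -1.271
v 1.065 3.574 -1.458
v 1.566 3.65 -1.459
v 1.937 3.942 -1.274
f 2 4 1
f 5 2 1
f 1 4 3
f 3 5 1
f 2 8 4
f 6 2 5
f 6 8 2
f 4 8 3
f 7 5 3
f 3 8 7
f 7 6 5
f 8 6 7
f 9 20 14
f 9 14 10
f 9 10 16
f 9 16 19
f 9 19 20
f 10 14 18
f 14 20 13
f 20 19 11
f 19 16 15
f 16 10 17
f 12 18 13
f 12 13 11
f 12 11 15
f 12 15 17
f 12 17 18
f 13 18 14
f 11 13 20
f 15 11 19
f 17 15 16
f 18 17 10
f 22 21 25
f 22 25 23
f 23 25 26
f 23 26 24
f 25 21 27
f 25 27 26
f 26 27 28
f 26 28 24
f 27 21 29
f 27 29 28
f 28 29 30
f 28 30 24
f 29 21 31
f 29 31 30
f 30 31 32
f 30 32 24
f 31 21 33
f 31 33 32
f 32 33 34
f 32 34 24
f 33 21 35
f 33 35 34
f 34 35 36
f 34 36 24
f 35 21 37
f 35 37 36
f 36 37 38
f 36 38 24
f 37 21 39
f 37 39 38
f 38 39 40
f 38 40 24
f 39 21 41
f 39 41 40
f 40 41 42
f 40 42 24
f 41 21 43
f 41 43 42
f 42 43 44
f 42 44 24
f 43 21 45
f 43 45 44
f 44 45 46
f 44 46 24
f 45 21 22
f 45 22 46
f 46 22 23
f 46 23 24
f 48 47 51
f 48 51 49
f 49 51 52
f 49 52 50
f 51 47 53
f 51 53 52
f 52 53 54
f 52 54 50
f 53 47 55
f 53 55 54
f 54 55 56
f 54 56 50
f 55 47 57
f 55 57 56
f 56 57 58
f 56 58 50
f 57 47 59
f 57 59 58
f 58 59 60
f 58 60 50
f 59 47 61
f 59 61 60
f 60 61 62
f 60 62 50
f 61 47 63
f 61 63 62
f 62 63 64
f 62 64 50
f 63 47 65
f 63 65 64
f 64 65 66
f 64 66 50
f 65 47 48
f 65 48 66
f 66 48 49
f 66 49 50
f 68 67 70
f 68 70 69
f 70 67 71
f 70 71 69
f 71 67 72
f 71 72 69
f 72 67 73
f 72 73 69
f 73 67 74
f 73 74 69
f 74 67 75
f 74 75 69
f 75 67 76
f 75 76 69
f 76 67 77
f 76 77 69
f 77 67 78
f 77 78 69
f 78 67 68
f 78 68 69



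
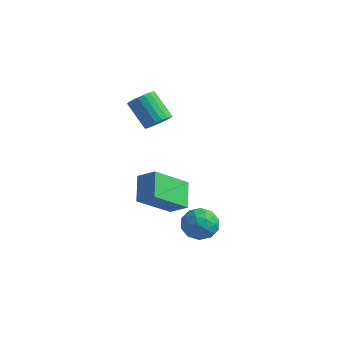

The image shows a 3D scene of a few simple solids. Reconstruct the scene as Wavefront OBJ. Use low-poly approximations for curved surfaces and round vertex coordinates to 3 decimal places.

v -1.86 -0.396 1.259
v -1.423 -0.101 1.656
v -2.463 -0.069 2.778
v -2.9 -0.364 2.381
v -1.557 0.126 1.526
v -2.597 0.158 2.647
v -1.75 0.249 1.343
v -2.79 0.281 2.464
v -1.966 0.245 1.143
v -3.006 0.277 2.265
v -2.16 0.114 0.966
v -3.2 0.146 2.088
v -2.295 -0.119 0.848
v -3.335 -0.087 1.97
v -2.344 -0.406 0.811
v -3.384 -0.374 1.932
v -2.297 -0.691 0.862
v -3.337 -0.659 1.984
v -2.163 -0.918 0.993
v -3.203 -0.886 2.114
v -1.97 -1.041 1.176
v -3.01 -1.009 2.297
v -1.754 -1.037 1.375
v -2.794 -1.005 2.497
v -1.56 -0.906 1.552
v -2.6 -0.874 2.674
v -1.425 -0.673 1.67
v -2.465 -0.641 2.792
v -1.376 -0.386 1.708
v -2.416 -0.354 2.829
v -2.145 0.667 -3.238
v -2.558 -0.979 -2.017
v -1.291 0.845 -2.709
v -1.704 -0.801 -1.489
v -1.416 -0.179 -4.131
v -1.829 -1.825 -2.911
v -0.562 -0.001 -3.603
v -0.975 -1.647 -2.382
v 1.421 -1.359 -3.149
v 2.234 -1.263 -2.913
v 1.406 -2.617 -2.587
v 2.219 -2.521 -2.351
v 1.609 -2.058 -1.977
v 1.618 -1.281 -2.325
v 2.022 -2.599 -3.175
v 2.031 -1.822 -3.523
v 2.605 -2.029 -2.929
v 2.35 -1.695 -2.189
v 1.29 -2.185 -3.311
v 1.035 -1.851 -2.571
v 1.828 -1.201 -3.081
v 1.812 -2.679 -2.419
v 1.453 -2.407 -2.2
v 1.931 -2.351 -2.061
v 1.467 -1.211 -2.735
v 1.944 -1.155 -2.596
v 1.578 -1.622 -2.046
v 1.696 -2.725 -2.904
v 2.173 -2.669 -2.765
v 1.709 -1.529 -3.439
v 2.187 -1.473 -3.3
v 2.062 -2.258 -3.454
v 2.524 -1.594 -2.951
v 2.516 -2.334 -2.621
v 2.4 -2.38 -3.105
v 2.405 -1.923 -3.31
v 2.375 -1.398 -2.516
v 2.366 -2.137 -2.185
v 2.008 -1.865 -1.966
v 2.013 -1.408 -2.17
v 2.593 -1.848 -2.525
v 1.274 -1.743 -3.315
v 1.265 -2.482 -2.984
v 1.627 -2.472 -3.33
v 1.632 -2.015 -3.534
v 1.124 -1.546 -2.879
v 1.116 -2.286 -2.549
v 1.235 -1.957 -2.19
v 1.24 -1.5 -2.395
v 1.047 -2.032 -2.975
f 2 1 5
f 2 5 3
f 3 5 6
f 3 6 4
f 5 1 7
f 5 7 6
f 6 7 8
f 6 8 4
f 7 1 9
f 7 9 8
f 8 9 10
f 8 10 4
f 9 1 11
f 9 11 10
f 10 11 12
f 10 12 4
f 11 1 13
f 11 13 12
f 12 13 14
f 12 14 4
f 13 1 15
f 13 15 14
f 14 15 16
f 14 16 4
f 15 1 17
f 15 17 16
f 16 17 18
f 16 18 4
f 17 1 19
f 17 19 18
f 18 19 20
f 18 20 4
f 19 1 21
f 19 21 20
f 20 21 22
f 20 22 4
f 21 1 23
f 21 23 22
f 22 23 24
f 22 24 4
f 23 1 25
f 23 25 24
f 24 25 26
f 24 26 4
f 25 1 27
f 25 27 26
f 26 27 28
f 26 28 4
f 27 1 29
f 27 29 28
f 28 29 30
f 28 30 4
f 29 1 2
f 29 2 30
f 30 2 3
f 30 3 4
f 32 34 31
f 35 32 31
f 31 34 33
f 33 35 31
f 32 38 34
f 36 32 35
f 36 38 32
f 34 38 33
f 37 35 33
f 33 38 37
f 37 36 35
f 38 36 37
f 39 76 55
f 76 50 79
f 55 79 44
f 76 79 55
f 39 55 51
f 55 44 56
f 51 56 40
f 55 56 51
f 39 51 60
f 51 40 61
f 60 61 46
f 51 61 60
f 39 60 72
f 60 46 75
f 72 75 49
f 60 75 72
f 39 72 76
f 72 49 80
f 76 80 50
f 72 80 76
f 40 56 67
f 56 44 70
f 67 70 48
f 56 70 67
f 44 79 57
f 79 50 78
f 57 78 43
f 79 78 57
f 50 80 77
f 80 49 73
f 77 73 41
f 80 73 77
f 49 75 74
f 75 46 62
f 74 62 45
f 75 62 74
f 46 61 66
f 61 40 63
f 66 63 47
f 61 63 66
f 42 68 54
f 68 48 69
f 54 69 43
f 68 69 54
f 42 54 52
f 54 43 53
f 52 53 41
f 54 53 52
f 42 52 59
f 52 41 58
f 59 58 45
f 52 58 59
f 42 59 64
f 59 45 65
f 64 65 47
f 59 65 64
f 42 64 68
f 64 47 71
f 68 71 48
f 64 71 68
f 43 69 57
f 69 48 70
f 57 70 44
f 69 70 57
f 41 53 77
f 53 43 78
f 77 78 50
f 53 78 77
f 45 58 74
f 58 41 73
f 74 73 49
f 58 73 74
f 47 65 66
f 65 45 62
f 66 62 46
f 65 62 66
f 48 71 67
f 71 47 63
f 67 63 40
f 71 63 67



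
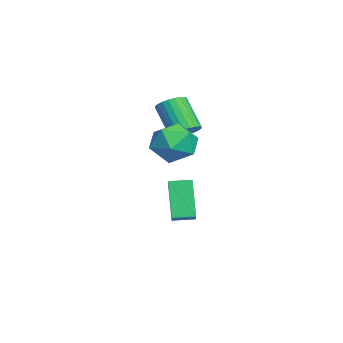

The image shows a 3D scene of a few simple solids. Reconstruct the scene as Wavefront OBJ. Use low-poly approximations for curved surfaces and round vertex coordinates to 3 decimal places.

v -3.246 1.689 -0.109
v -2.859 2.053 0.3
v -3.707 1.474 1.617
v -4.094 1.111 1.209
v -3.053 2.221 0.25
v -3.9 1.643 1.567
v -3.275 2.309 0.145
v -4.123 1.73 1.462
v -3.494 2.302 0.001
v -4.341 1.723 1.319
v -3.675 2.202 -0.159
v -4.522 1.623 1.158
v -3.79 2.024 -0.312
v -4.638 1.445 1.006
v -3.823 1.795 -0.433
v -4.67 1.216 0.884
v -3.768 1.55 -0.506
v -4.615 0.971 0.812
v -3.633 1.326 -0.517
v -4.481 0.747 0.8
v -3.44 1.157 -0.467
v -4.287 0.579 0.85
v -3.217 1.07 -0.362
v -4.065 0.491 0.955
v -2.999 1.077 -0.219
v -3.846 0.498 1.099
v -2.818 1.177 -0.058
v -3.665 0.598 1.259
v -2.702 1.355 0.094
v -3.55 0.776 1.412
v -2.67 1.584 0.216
v -3.517 1.005 1.533
v -2.725 1.829 0.288
v -3.572 1.25 1.606
v 0.409 1.603 -0.13
v 1.312 1.876 0.285
v 0.228 0.424 1.035
v 1.131 0.697 1.45
v 0.323 1.333 1.513
v 0.434 2.061 0.792
v 1.106 0.239 0.528
v 1.217 0.967 -0.193
v 1.742 1.032 0.692
v 1.258 1.708 1.3
v 0.282 0.592 0.02
v -0.202 1.268 0.628
v -2.679 0.988 -2.722
v -1.885 0.983 -2.259
v -2.706 1.916 -2.667
v -1.911 1.911 -2.203
v -1.749 1.109 -4.317
v -0.954 1.104 -3.853
v -1.775 2.037 -4.261
v -0.981 2.032 -3.798
f 2 1 5
f 2 5 3
f 3 5 6
f 3 6 4
f 5 1 7
f 5 7 6
f 6 7 8
f 6 8 4
f 7 1 9
f 7 9 8
f 8 9 10
f 8 10 4
f 9 1 11
f 9 11 10
f 10 11 12
f 10 12 4
f 11 1 13
f 11 13 12
f 12 13 14
f 12 14 4
f 13 1 15
f 13 15 14
f 14 15 16
f 14 16 4
f 15 1 17
f 15 17 16
f 16 17 18
f 16 18 4
f 17 1 19
f 17 19 18
f 18 19 20
f 18 20 4
f 19 1 21
f 19 21 20
f 20 21 22
f 20 22 4
f 21 1 23
f 21 23 22
f 22 23 24
f 22 24 4
f 23 1 25
f 23 25 24
f 24 25 26
f 24 26 4
f 25 1 27
f 25 27 26
f 26 27 28
f 26 28 4
f 27 1 29
f 27 29 28
f 28 29 30
f 28 30 4
f 29 1 31
f 29 31 30
f 30 31 32
f 30 32 4
f 31 1 33
f 31 33 32
f 32 33 34
f 32 34 4
f 33 1 2
f 33 2 34
f 34 2 3
f 34 3 4
f 35 46 40
f 35 40 36
f 35 36 42
f 35 42 45
f 35 45 46
f 36 40 44
f 40 46 39
f 46 45 37
f 45 42 41
f 42 36 43
f 38 44 39
f 38 39 37
f 38 37 41
f 38 41 43
f 38 43 44
f 39 44 40
f 37 39 46
f 41 37 45
f 43 41 42
f 44 43 36
f 48 50 47
f 51 48 47
f 47 50 49
f 49 51 47
f 48 54 50
f 52 48 51
f 52 54 48
f 50 54 49
f 53 51 49
f 49 54 53
f 53 52 51
f 54 52 53



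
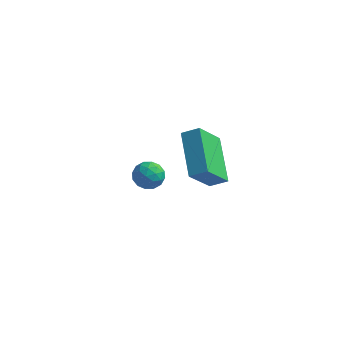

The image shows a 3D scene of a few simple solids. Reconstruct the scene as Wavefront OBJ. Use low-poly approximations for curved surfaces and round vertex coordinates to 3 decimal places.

v -2.854 1.784 -1.507
v -2.202 1.676 -1.855
v -2.638 0.824 -0.805
v -1.986 0.716 -1.153
v -2.08 1.31 -0.71
v -2.213 1.903 -1.144
v -2.627 0.597 -1.516
v -2.76 1.19 -1.95
v -2.062 0.942 -1.86
v -1.723 1.383 -1.362
v -3.117 1.117 -1.298
v -2.778 1.558 -0.8
v -2.546 1.814 -1.742
v -2.294 0.686 -0.918
v -2.348 1.035 -0.657
v -1.965 0.972 -0.861
v -2.553 1.947 -1.325
v -2.17 1.884 -1.529
v -2.098 1.669 -0.856
v -2.67 0.616 -1.131
v -2.287 0.553 -1.335
v -2.875 1.528 -1.799
v -2.492 1.465 -2.003
v -2.742 0.831 -1.804
v -2.081 1.319 -1.95
v -1.955 0.756 -1.538
v -2.331 0.685 -1.751
v -2.41 1.034 -2.006
v -1.882 1.578 -1.657
v -1.756 1.015 -1.245
v -1.81 1.363 -0.984
v -1.889 1.712 -1.239
v -1.8 1.147 -1.66
v -3.084 1.485 -1.415
v -2.958 0.922 -1.003
v -2.951 0.788 -1.421
v -3.03 1.137 -1.676
v -2.885 1.744 -1.122
v -2.759 1.181 -0.71
v -2.43 1.466 -0.654
v -2.509 1.815 -0.909
v -3.04 1.353 -1
v 0.612 -0.348 3.022
v 0.186 -1.445 4.357
v 1.309 -0.152 3.406
v 0.883 -1.249 4.741
v 1.637 -1.991 1.999
v 1.211 -3.088 3.334
v 2.334 -1.795 2.383
v 1.908 -2.892 3.718
f 1 38 17
f 38 12 41
f 17 41 6
f 38 41 17
f 1 17 13
f 17 6 18
f 13 18 2
f 17 18 13
f 1 13 22
f 13 2 23
f 22 23 8
f 13 23 22
f 1 22 34
f 22 8 37
f 34 37 11
f 22 37 34
f 1 34 38
f 34 11 42
f 38 42 12
f 34 42 38
f 2 18 29
f 18 6 32
f 29 32 10
f 18 32 29
f 6 41 19
f 41 12 40
f 19 40 5
f 41 40 19
f 12 42 39
f 42 11 35
f 39 35 3
f 42 35 39
f 11 37 36
f 37 8 24
f 36 24 7
f 37 24 36
f 8 23 28
f 23 2 25
f 28 25 9
f 23 25 28
f 4 30 16
f 30 10 31
f 16 31 5
f 30 31 16
f 4 16 14
f 16 5 15
f 14 15 3
f 16 15 14
f 4 14 21
f 14 3 20
f 21 20 7
f 14 20 21
f 4 21 26
f 21 7 27
f 26 27 9
f 21 27 26
f 4 26 30
f 26 9 33
f 30 33 10
f 26 33 30
f 5 31 19
f 31 10 32
f 19 32 6
f 31 32 19
f 3 15 39
f 15 5 40
f 39 40 12
f 15 40 39
f 7 20 36
f 20 3 35
f 36 35 11
f 20 35 36
f 9 27 28
f 27 7 24
f 28 24 8
f 27 24 28
f 10 33 29
f 33 9 25
f 29 25 2
f 33 25 29
f 44 46 43
f 47 44 43
f 43 46 45
f 45 47 43
f 44 50 46
f 48 44 47
f 48 50 44
f 46 50 45
f 49 47 45
f 45 50 49
f 49 48 47
f 50 48 49



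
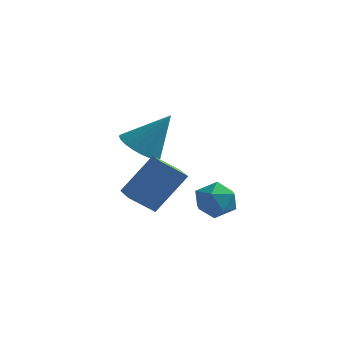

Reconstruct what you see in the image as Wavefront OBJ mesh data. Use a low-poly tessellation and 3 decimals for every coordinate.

v -3.725 0.341 2.809
v -2.863 0.398 2.231
v -2.595 0.899 4.551
v -3.018 0.801 2.202
v -3.295 1.124 2.278
v -3.647 1.312 2.446
v -4.012 1.332 2.677
v -4.327 1.18 2.931
v -4.539 0.883 3.164
v -4.61 0.492 3.335
v -4.528 0.076 3.416
v -4.307 -0.295 3.391
v -3.986 -0.557 3.266
v -3.619 -0.663 3.063
v -3.271 -0.595 2.815
v -3.002 -0.366 2.566
v -2.858 -0.014 2.36
v -1.308 -3.626 1.155
v -2.189 -4.18 1.982
v -2.107 -2.602 0.989
v -2.989 -3.156 1.816
v -0.371 -2.624 2.824
v -1.253 -3.178 3.651
v -1.171 -1.6 2.658
v -2.052 -2.154 3.485
v 1.106 -2.999 1.64
v 1.925 -3.427 1.786
v 0.455 -3.893 2.674
v 1.274 -4.321 2.82
v 1.156 -3.433 3.09
v 1.558 -2.881 2.451
v 0.822 -4.439 2.009
v 1.224 -3.887 1.37
v 1.749 -4.318 2.014
v 1.956 -3.696 2.682
v 0.424 -3.624 1.778
v 0.631 -3.002 2.446
f 2 1 4
f 2 4 3
f 4 1 5
f 4 5 3
f 5 1 6
f 5 6 3
f 6 1 7
f 6 7 3
f 7 1 8
f 7 8 3
f 8 1 9
f 8 9 3
f 9 1 10
f 9 10 3
f 10 1 11
f 10 11 3
f 11 1 12
f 11 12 3
f 12 1 13
f 12 13 3
f 13 1 14
f 13 14 3
f 14 1 15
f 14 15 3
f 15 1 16
f 15 16 3
f 16 1 17
f 16 17 3
f 17 1 2
f 17 2 3
f 19 21 18
f 22 19 18
f 18 21 20
f 20 22 18
f 19 25 21
f 23 19 22
f 23 25 19
f 21 25 20
f 24 22 20
f 20 25 24
f 24 23 22
f 25 23 24
f 26 37 31
f 26 31 27
f 26 27 33
f 26 33 36
f 26 36 37
f 27 31 35
f 31 37 30
f 37 36 28
f 36 33 32
f 33 27 34
f 29 35 30
f 29 30 28
f 29 28 32
f 29 32 34
f 29 34 35
f 30 35 31
f 28 30 37
f 32 28 36
f 34 32 33
f 35 34 27



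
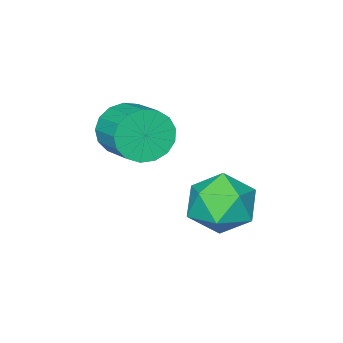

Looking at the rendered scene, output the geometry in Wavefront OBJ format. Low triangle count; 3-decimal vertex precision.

v -1.975 0.615 -0.42
v -1.689 0.19 0.462
v -1.258 1.6 1.002
v -1.545 2.025 0.12
v -1.286 0.172 0.187
v -0.855 1.582 0.727
v -1.04 0.256 -0.227
v -0.61 1.666 0.313
v -1.009 0.422 -0.685
v -0.579 1.832 -0.145
v -1.2 0.632 -1.082
v -0.769 2.042 -0.542
v -1.568 0.838 -1.328
v -1.137 2.248 -0.788
v -2.029 0.994 -1.366
v -1.598 2.404 -0.825
v -2.478 1.062 -1.187
v -2.047 2.472 -0.646
v -2.812 1.028 -0.832
v -2.381 2.438 -0.292
v -2.954 0.9 -0.383
v -2.524 2.31 0.157
v -2.872 0.706 0.057
v -2.442 2.116 0.598
v -2.585 0.491 0.388
v -2.154 1.901 0.929
v -2.158 0.305 0.534
v -1.727 1.715 1.075
v -4.303 4.014 -2.586
v -3.213 4.414 -2.149
v -3.347 2.706 -3.771
v -2.257 3.106 -3.334
v -3.024 2.467 -2.598
v -3.614 3.275 -1.865
v -2.946 3.845 -4.055
v -3.536 4.653 -3.322
v -2.374 4.31 -3.057
v -2.422 3.458 -2.156
v -4.138 3.662 -3.764
v -4.186 2.81 -2.863
f 2 1 5
f 2 5 3
f 3 5 6
f 3 6 4
f 5 1 7
f 5 7 6
f 6 7 8
f 6 8 4
f 7 1 9
f 7 9 8
f 8 9 10
f 8 10 4
f 9 1 11
f 9 11 10
f 10 11 12
f 10 12 4
f 11 1 13
f 11 13 12
f 12 13 14
f 12 14 4
f 13 1 15
f 13 15 14
f 14 15 16
f 14 16 4
f 15 1 17
f 15 17 16
f 16 17 18
f 16 18 4
f 17 1 19
f 17 19 18
f 18 19 20
f 18 20 4
f 19 1 21
f 19 21 20
f 20 21 22
f 20 22 4
f 21 1 23
f 21 23 22
f 22 23 24
f 22 24 4
f 23 1 25
f 23 25 24
f 24 25 26
f 24 26 4
f 25 1 27
f 25 27 26
f 26 27 28
f 26 28 4
f 27 1 2
f 27 2 28
f 28 2 3
f 28 3 4
f 29 40 34
f 29 34 30
f 29 30 36
f 29 36 39
f 29 39 40
f 30 34 38
f 34 40 33
f 40 39 31
f 39 36 35
f 36 30 37
f 32 38 33
f 32 33 31
f 32 31 35
f 32 35 37
f 32 37 38
f 33 38 34
f 31 33 40
f 35 31 39
f 37 35 36
f 38 37 30



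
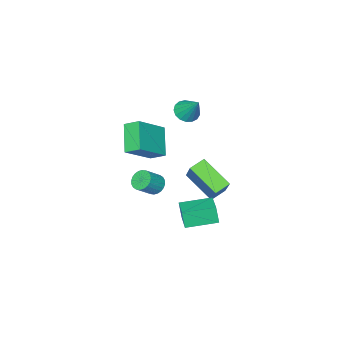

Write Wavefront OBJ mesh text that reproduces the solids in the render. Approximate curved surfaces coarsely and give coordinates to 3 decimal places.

v 3.09 2.767 1.449
v 3.383 3.259 1.185
v 4.262 3.145 1.948
v 3.97 2.653 2.211
v 3.248 3.37 1.357
v 4.127 3.256 2.12
v 3.089 3.39 1.544
v 3.968 3.276 2.307
v 2.93 3.315 1.716
v 3.81 3.2 2.478
v 2.795 3.156 1.847
v 3.675 3.042 2.61
v 2.706 2.938 1.918
v 3.586 2.824 2.68
v 2.675 2.695 1.917
v 3.555 2.58 2.68
v 2.707 2.462 1.845
v 3.587 2.348 2.608
v 2.798 2.275 1.712
v 3.677 2.161 2.475
v 2.933 2.164 1.54
v 3.812 2.05 2.303
v 3.092 2.144 1.353
v 3.971 2.03 2.116
v 3.25 2.22 1.182
v 4.13 2.105 1.944
v 3.385 2.378 1.05
v 4.265 2.264 1.813
v 3.474 2.596 0.98
v 4.354 2.482 1.742
v 3.505 2.84 0.98
v 4.385 2.725 1.743
v 3.473 3.072 1.052
v 4.353 2.958 1.815
v -2.186 -0.393 -2.259
v -3.108 -0.246 -1.903
v -2.35 1.395 -3.423
v -3.272 1.543 -3.066
v -1.408 0.697 -0.694
v -2.33 0.845 -0.337
v -1.572 2.486 -1.857
v -2.494 2.633 -1.501
v 0.981 0.168 1.046
v 0.032 -0.909 2.229
v 0.661 0.99 1.537
v -0.288 -0.087 2.721
v 2.708 0.067 2.339
v 1.759 -1.01 3.523
v 2.388 0.889 2.831
v 1.439 -0.188 4.014
v -3.696 -1.884 1.52
v -3.046 -2.257 1.735
v -3.504 -0.776 2.86
v -2.924 -1.994 1.5
v -2.979 -1.705 1.27
v -3.198 -1.458 1.096
v -3.531 -1.308 1.02
v -3.902 -1.29 1.058
v -4.226 -1.408 1.202
v -4.428 -1.635 1.419
v -4.462 -1.919 1.658
v -4.321 -2.195 1.866
v -4.037 -2.4 1.995
v -3.674 -2.487 2.014
v -3.316 -2.435 1.921
v -0.621 3.423 -2.391
v -0.657 3.151 -1.357
v 0.273 4.58 -2.057
v 0.237 4.308 -1.022
v 0.823 2.372 -2.618
v 0.787 2.1 -1.583
v 1.717 3.529 -2.283
v 1.681 3.257 -1.249
f 2 1 5
f 2 5 3
f 3 5 6
f 3 6 4
f 5 1 7
f 5 7 6
f 6 7 8
f 6 8 4
f 7 1 9
f 7 9 8
f 8 9 10
f 8 10 4
f 9 1 11
f 9 11 10
f 10 11 12
f 10 12 4
f 11 1 13
f 11 13 12
f 12 13 14
f 12 14 4
f 13 1 15
f 13 15 14
f 14 15 16
f 14 16 4
f 15 1 17
f 15 17 16
f 16 17 18
f 16 18 4
f 17 1 19
f 17 19 18
f 18 19 20
f 18 20 4
f 19 1 21
f 19 21 20
f 20 21 22
f 20 22 4
f 21 1 23
f 21 23 22
f 22 23 24
f 22 24 4
f 23 1 25
f 23 25 24
f 24 25 26
f 24 26 4
f 25 1 27
f 25 27 26
f 26 27 28
f 26 28 4
f 27 1 29
f 27 29 28
f 28 29 30
f 28 30 4
f 29 1 31
f 29 31 30
f 30 31 32
f 30 32 4
f 31 1 33
f 31 33 32
f 32 33 34
f 32 34 4
f 33 1 2
f 33 2 34
f 34 2 3
f 34 3 4
f 36 38 35
f 39 36 35
f 35 38 37
f 37 39 35
f 36 42 38
f 40 36 39
f 40 42 36
f 38 42 37
f 41 39 37
f 37 42 41
f 41 40 39
f 42 40 41
f 44 46 43
f 47 44 43
f 43 46 45
f 45 47 43
f 44 50 46
f 48 44 47
f 48 50 44
f 46 50 45
f 49 47 45
f 45 50 49
f 49 48 47
f 50 48 49
f 52 51 54
f 52 54 53
f 54 51 55
f 54 55 53
f 55 51 56
f 55 56 53
f 56 51 57
f 56 57 53
f 57 51 58
f 57 58 53
f 58 51 59
f 58 59 53
f 59 51 60
f 59 60 53
f 60 51 61
f 60 61 53
f 61 51 62
f 61 62 53
f 62 51 63
f 62 63 53
f 63 51 64
f 63 64 53
f 64 51 65
f 64 65 53
f 65 51 52
f 65 52 53
f 67 69 66
f 70 67 66
f 66 69 68
f 68 70 66
f 67 73 69
f 71 67 70
f 71 73 67
f 69 73 68
f 72 70 68
f 68 73 72
f 72 71 70
f 73 71 72



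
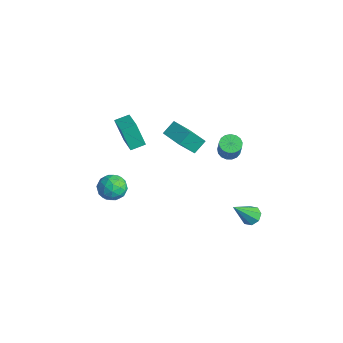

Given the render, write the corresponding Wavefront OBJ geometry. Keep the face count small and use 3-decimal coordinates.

v -3.724 0.942 -1.433
v -3.706 -0.139 -0.07
v -3.885 1.778 -0.768
v -3.868 0.697 0.595
v -2.112 1.143 -1.295
v -2.095 0.062 0.068
v -2.274 1.979 -0.63
v -2.256 0.898 0.733
v -4.639 -3.099 -3.837
v -3.834 -2.683 -4.231
v -3.826 -4.457 -3.609
v -3.021 -4.041 -4.003
v -3.357 -3.735 -3.125
v -3.859 -2.896 -3.266
v -3.801 -4.244 -4.574
v -4.303 -3.405 -4.715
v -3.315 -3.391 -4.686
v -3.041 -3.076 -3.79
v -4.619 -4.064 -4.05
v -4.345 -3.749 -3.154
v -4.308 -2.772 -4.054
v -3.352 -4.368 -3.786
v -3.55 -4.189 -3.27
v -3.076 -3.944 -3.501
v -4.323 -2.897 -3.487
v -3.849 -2.652 -3.718
v -3.569 -3.271 -3.068
v -3.811 -4.488 -4.122
v -3.337 -4.243 -4.353
v -4.584 -3.196 -4.339
v -4.11 -2.951 -4.57
v -4.091 -3.869 -4.772
v -3.53 -2.943 -4.553
v -3.052 -3.741 -4.419
v -3.51 -3.861 -4.755
v -3.806 -3.367 -4.838
v -3.368 -2.758 -4.026
v -2.891 -3.556 -3.892
v -3.088 -3.377 -3.376
v -3.383 -2.883 -3.459
v -3.064 -3.174 -4.294
v -4.769 -3.584 -3.948
v -4.292 -4.382 -3.814
v -4.277 -4.257 -4.381
v -4.572 -3.763 -4.464
v -4.608 -3.399 -3.421
v -4.13 -4.197 -3.287
v -3.854 -3.773 -3.002
v -4.15 -3.279 -3.085
v -4.596 -3.966 -3.546
v 3.65 1.647 -2.658
v 4.318 1.765 -2.611
v 3.77 0.333 -1.062
v 4.037 2.092 -2.32
v 3.529 2.159 -2.227
v 3.092 1.925 -2.386
v 2.982 1.529 -2.705
v 3.263 1.201 -2.995
v 3.771 1.135 -3.088
v 4.208 1.368 -2.929
v 1.277 1.49 1.649
v 1.869 1.344 1.349
v 2.415 1.125 2.53
v 1.823 1.27 2.831
v 1.885 1.665 1.401
v 2.431 1.445 2.582
v 1.762 1.946 1.51
v 2.308 1.726 2.692
v 1.528 2.122 1.651
v 2.073 1.902 2.833
v 1.236 2.153 1.792
v 1.782 1.934 2.973
v 0.953 2.033 1.9
v 1.499 1.813 3.081
v 0.745 1.788 1.95
v 1.291 1.568 3.132
v 0.659 1.475 1.932
v 1.205 1.255 3.114
v 0.714 1.165 1.849
v 1.26 0.945 3.03
v 0.898 0.929 1.72
v 1.444 0.71 2.902
v 1.169 0.823 1.575
v 1.715 0.603 2.756
v 1.465 0.869 1.447
v 2.011 0.649 2.628
v 1.718 1.057 1.365
v 2.264 0.837 2.547
v -1.573 -3.856 2.697
v -2.11 -4.17 4.247
v -1.439 -2.954 2.926
v -1.975 -3.268 4.476
v -0.085 -4.192 3.144
v -0.621 -4.506 4.694
v 0.05 -3.29 3.373
v -0.487 -3.604 4.923
f 2 4 1
f 5 2 1
f 1 4 3
f 3 5 1
f 2 8 4
f 6 2 5
f 6 8 2
f 4 8 3
f 7 5 3
f 3 8 7
f 7 6 5
f 8 6 7
f 9 46 25
f 46 20 49
f 25 49 14
f 46 49 25
f 9 25 21
f 25 14 26
f 21 26 10
f 25 26 21
f 9 21 30
f 21 10 31
f 30 31 16
f 21 31 30
f 9 30 42
f 30 16 45
f 42 45 19
f 30 45 42
f 9 42 46
f 42 19 50
f 46 50 20
f 42 50 46
f 10 26 37
f 26 14 40
f 37 40 18
f 26 40 37
f 14 49 27
f 49 20 48
f 27 48 13
f 49 48 27
f 20 50 47
f 50 19 43
f 47 43 11
f 50 43 47
f 19 45 44
f 45 16 32
f 44 32 15
f 45 32 44
f 16 31 36
f 31 10 33
f 36 33 17
f 31 33 36
f 12 38 24
f 38 18 39
f 24 39 13
f 38 39 24
f 12 24 22
f 24 13 23
f 22 23 11
f 24 23 22
f 12 22 29
f 22 11 28
f 29 28 15
f 22 28 29
f 12 29 34
f 29 15 35
f 34 35 17
f 29 35 34
f 12 34 38
f 34 17 41
f 38 41 18
f 34 41 38
f 13 39 27
f 39 18 40
f 27 40 14
f 39 40 27
f 11 23 47
f 23 13 48
f 47 48 20
f 23 48 47
f 15 28 44
f 28 11 43
f 44 43 19
f 28 43 44
f 17 35 36
f 35 15 32
f 36 32 16
f 35 32 36
f 18 41 37
f 41 17 33
f 37 33 10
f 41 33 37
f 52 51 54
f 52 54 53
f 54 51 55
f 54 55 53
f 55 51 56
f 55 56 53
f 56 51 57
f 56 57 53
f 57 51 58
f 57 58 53
f 58 51 59
f 58 59 53
f 59 51 60
f 59 60 53
f 60 51 52
f 60 52 53
f 62 61 65
f 62 65 63
f 63 65 66
f 63 66 64
f 65 61 67
f 65 67 66
f 66 67 68
f 66 68 64
f 67 61 69
f 67 69 68
f 68 69 70
f 68 70 64
f 69 61 71
f 69 71 70
f 70 71 72
f 70 72 64
f 71 61 73
f 71 73 72
f 72 73 74
f 72 74 64
f 73 61 75
f 73 75 74
f 74 75 76
f 74 76 64
f 75 61 77
f 75 77 76
f 76 77 78
f 76 78 64
f 77 61 79
f 77 79 78
f 78 79 80
f 78 80 64
f 79 61 81
f 79 81 80
f 80 81 82
f 80 82 64
f 81 61 83
f 81 83 82
f 82 83 84
f 82 84 64
f 83 61 85
f 83 85 84
f 84 85 86
f 84 86 64
f 85 61 87
f 85 87 86
f 86 87 88
f 86 88 64
f 87 61 62
f 87 62 88
f 88 62 63
f 88 63 64
f 90 92 89
f 93 90 89
f 89 92 91
f 91 93 89
f 90 96 92
f 94 90 93
f 94 96 90
f 92 96 91
f 95 93 91
f 91 96 95
f 95 94 93
f 96 94 95



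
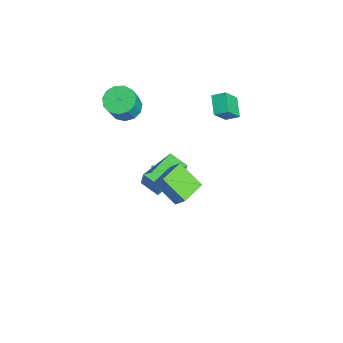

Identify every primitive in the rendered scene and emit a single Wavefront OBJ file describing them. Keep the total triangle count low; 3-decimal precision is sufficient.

v 4.377 -1.168 0.008
v 3.52 -2.2 1.068
v 3.324 -0.191 0.107
v 2.467 -1.223 1.168
v 4.853 -0.737 0.812
v 3.996 -1.769 1.873
v 3.8 0.24 0.912
v 2.943 -0.792 1.972
v -3.133 -3.06 0.749
v -2.557 -3.62 0.3
v -1.771 -3.999 1.782
v -2.347 -3.44 2.231
v -2.335 -3.152 0.302
v -1.548 -3.531 1.783
v -2.365 -2.654 0.445
v -1.579 -3.034 1.927
v -2.64 -2.286 0.686
v -1.853 -2.666 2.167
v -3.071 -2.164 0.946
v -2.285 -2.543 2.428
v -3.522 -2.326 1.144
v -2.736 -2.705 2.626
v -3.85 -2.721 1.216
v -3.063 -3.101 2.698
v -3.95 -3.224 1.141
v -3.163 -3.604 2.622
v -3.791 -3.675 0.94
v -3.004 -4.055 2.422
v -3.423 -3.931 0.68
v -2.636 -4.31 2.161
v -2.963 -3.91 0.441
v -2.176 -4.29 1.923
v 1.266 -2.644 -1.449
v 1.448 -2.531 -0.493
v -0.199 -1.087 -1.355
v -0.018 -0.975 -0.399
v 2.098 -1.845 -1.701
v 2.279 -1.733 -0.745
v 0.632 -0.289 -1.607
v 0.814 -0.176 -0.651
v -2.779 2.134 1.1
v -2.601 2.858 1.465
v -1.661 2.141 0.541
v -1.483 2.865 0.906
v -2.217 1.435 2.214
v -2.039 2.159 2.579
v -1.099 1.442 1.655
v -0.921 2.166 2.02
v -1.624 -1.248 -4.246
v -1.268 -0.676 -4.812
v -1.996 -0.352 -3.574
v -1.606 -0.716 -4.946
v -1.947 -0.848 -4.959
v -2.232 -1.049 -4.849
v -2.412 -1.284 -4.635
v -2.456 -1.513 -4.353
v -2.356 -1.697 -4.052
v -2.129 -1.803 -3.785
v -1.815 -1.813 -3.598
v -1.468 -1.725 -3.523
v -1.148 -1.555 -3.572
v -0.91 -1.332 -3.738
v -0.795 -1.094 -3.992
v -0.824 -0.883 -4.29
v -0.991 -0.735 -4.58
f 2 4 1
f 5 2 1
f 1 4 3
f 3 5 1
f 2 8 4
f 6 2 5
f 6 8 2
f 4 8 3
f 7 5 3
f 3 8 7
f 7 6 5
f 8 6 7
f 10 9 13
f 10 13 11
f 11 13 14
f 11 14 12
f 13 9 15
f 13 15 14
f 14 15 16
f 14 16 12
f 15 9 17
f 15 17 16
f 16 17 18
f 16 18 12
f 17 9 19
f 17 19 18
f 18 19 20
f 18 20 12
f 19 9 21
f 19 21 20
f 20 21 22
f 20 22 12
f 21 9 23
f 21 23 22
f 22 23 24
f 22 24 12
f 23 9 25
f 23 25 24
f 24 25 26
f 24 26 12
f 25 9 27
f 25 27 26
f 26 27 28
f 26 28 12
f 27 9 29
f 27 29 28
f 28 29 30
f 28 30 12
f 29 9 31
f 29 31 30
f 30 31 32
f 30 32 12
f 31 9 10
f 31 10 32
f 32 10 11
f 32 11 12
f 34 36 33
f 37 34 33
f 33 36 35
f 35 37 33
f 34 40 36
f 38 34 37
f 38 40 34
f 36 40 35
f 39 37 35
f 35 40 39
f 39 38 37
f 40 38 39
f 42 44 41
f 45 42 41
f 41 44 43
f 43 45 41
f 42 48 44
f 46 42 45
f 46 48 42
f 44 48 43
f 47 45 43
f 43 48 47
f 47 46 45
f 48 46 47
f 50 49 52
f 50 52 51
f 52 49 53
f 52 53 51
f 53 49 54
f 53 54 51
f 54 49 55
f 54 55 51
f 55 49 56
f 55 56 51
f 56 49 57
f 56 57 51
f 57 49 58
f 57 58 51
f 58 49 59
f 58 59 51
f 59 49 60
f 59 60 51
f 60 49 61
f 60 61 51
f 61 49 62
f 61 62 51
f 62 49 63
f 62 63 51
f 63 49 64
f 63 64 51
f 64 49 65
f 64 65 51
f 65 49 50
f 65 50 51

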